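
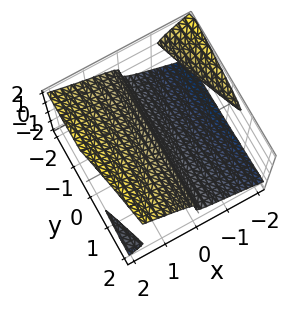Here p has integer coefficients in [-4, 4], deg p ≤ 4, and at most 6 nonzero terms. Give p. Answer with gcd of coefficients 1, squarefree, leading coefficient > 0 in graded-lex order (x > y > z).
2*x^2*z + x*y*z - 3*z^3 + z^2 + 3*x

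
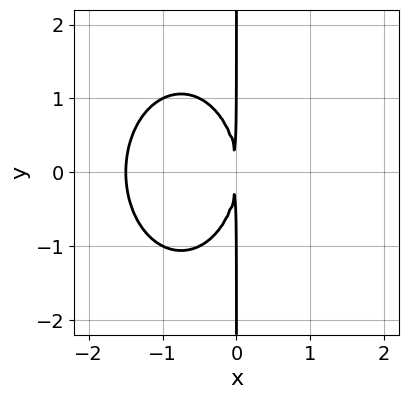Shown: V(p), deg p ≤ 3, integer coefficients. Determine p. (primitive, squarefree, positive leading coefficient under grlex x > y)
2*x^3 + x*y^2 + 3*x^2

Degree: the shape is more complex than any degree-2 curve, so deg p = 3.
Symmetries: mirror symmetry y ↦ −y ⇒ only even powers of y.
From the visible intercepts: the visible y-axis segment lies entirely on the curve.
Putting this together gives p.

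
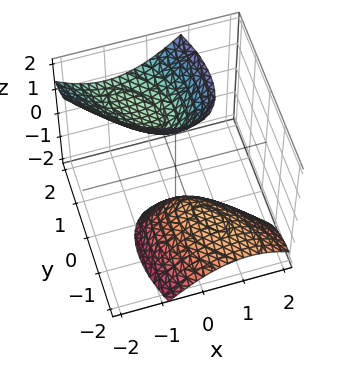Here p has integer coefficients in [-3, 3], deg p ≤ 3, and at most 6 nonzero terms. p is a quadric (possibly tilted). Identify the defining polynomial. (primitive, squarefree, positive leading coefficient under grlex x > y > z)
3*x^2 + 3*x*y + 2*y^2 - 3*y*z - z^2 + 2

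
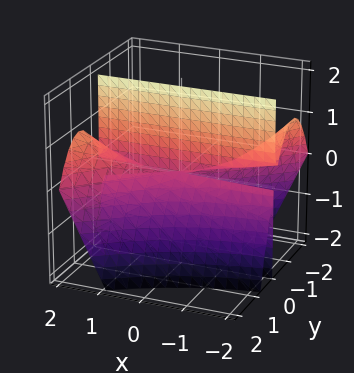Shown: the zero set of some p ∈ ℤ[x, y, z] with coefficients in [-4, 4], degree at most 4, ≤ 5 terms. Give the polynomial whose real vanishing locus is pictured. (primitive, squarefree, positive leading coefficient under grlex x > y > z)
The degree is 3 — the shape is more complex than any degree-2 surface.
Reading off the gridlines: one y-axis crossing is at y = 0; every point of the x-axis in the box is on the surface; every point of the z-axis in the box is on the surface.
The integer polynomial consistent with all of this is the stated p.

x*y^2 - y^3 - y*z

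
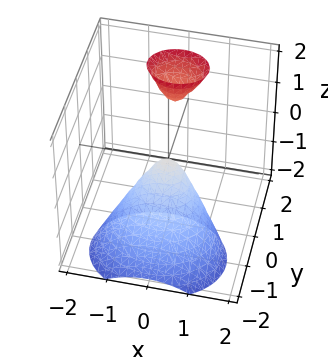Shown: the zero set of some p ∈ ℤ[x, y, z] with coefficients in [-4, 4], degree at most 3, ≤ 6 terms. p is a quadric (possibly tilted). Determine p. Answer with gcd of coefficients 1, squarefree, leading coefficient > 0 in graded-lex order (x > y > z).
2*x^2 + 3*y^2 - 3*y*z + z

(a) There are 2 components. They look like related sheets of one shape, so recover p as a whole.
(b) Degree: no degree-1 surface has this shape, so deg p = 2.
(c) Checking where it meets the axes: one y-axis crossing is at y = 0; one z-axis crossing is at z = 0; it crosses the x-axis at the gridline x = 0.
(d) Fitting integer coefficients to these (and the overall shape) gives p.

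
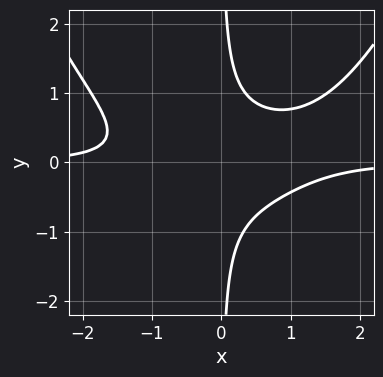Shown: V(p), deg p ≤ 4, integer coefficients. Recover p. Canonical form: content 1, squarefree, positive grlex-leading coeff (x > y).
x^3*y - 3*x*y^2 + 1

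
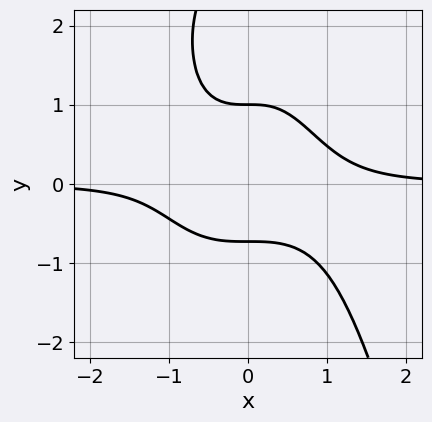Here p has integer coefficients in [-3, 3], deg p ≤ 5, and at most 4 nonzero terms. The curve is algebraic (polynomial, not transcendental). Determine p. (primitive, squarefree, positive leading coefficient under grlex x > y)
3*x^3*y - y^3 + 3*y^2 - 2

First, the degree is 4 — a generic line meets the curve in up to 4 points.
Then, observable constraints: it misses every integer gridline on the x-axis; it meets the y-axis at y = 1 (among the integer gridlines).
Finally, matching integer coefficients to the picture gives p.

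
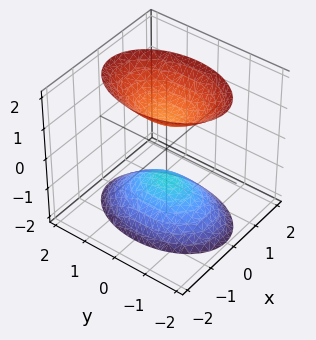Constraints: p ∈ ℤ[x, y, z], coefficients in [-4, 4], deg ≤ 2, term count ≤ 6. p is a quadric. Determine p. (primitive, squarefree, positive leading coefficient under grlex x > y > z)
1. I count 2 distinct pieces. They look like related sheets of one shape, so recover p as a whole.
2. deg p = 2. Two sheets facing apart; a quadric.
3. Symmetries: it's symmetric under y → −y, forcing even powers of y; it's symmetric under x → −x, forcing even powers of x; it's symmetric under z → −z, forcing even powers of z.
4. Against the integer gridlines: it misses every integer gridline on the x-axis; it misses every integer gridline on the y-axis; the z-axis gridline crossings are at z ∈ {-1, 1}.
5. Solving for integer coefficients yields p as stated.

2*x^2 + y^2 - z^2 + 1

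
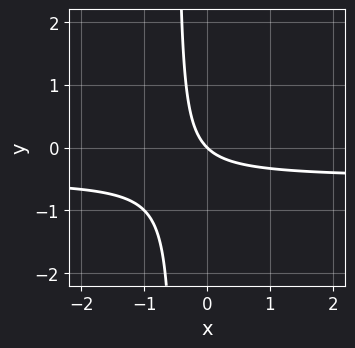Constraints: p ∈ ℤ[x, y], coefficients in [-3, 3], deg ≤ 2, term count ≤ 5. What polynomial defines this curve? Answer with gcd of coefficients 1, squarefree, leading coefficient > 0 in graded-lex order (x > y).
The degree is 2 — a generic line meets the curve in up to 2 points.
Observable constraints: it meets the y-axis at y = 0 (among the integer gridlines); it meets the x-axis at x = 0 (among the integer gridlines).
The integer polynomial consistent with all of this is the stated p.

2*x*y + x + y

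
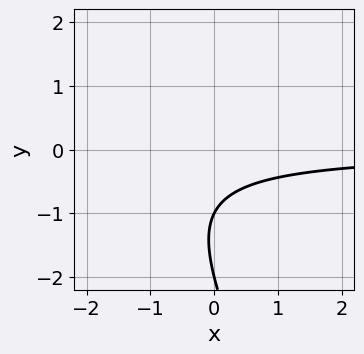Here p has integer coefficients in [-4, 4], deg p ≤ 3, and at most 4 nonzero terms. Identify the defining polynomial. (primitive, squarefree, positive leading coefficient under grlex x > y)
2*x*y + y^2 + 3*y + 2

deg p = 2. No degree-1 curve has this shape.
Observable constraints: the y-axis gridline crossings are at y ∈ {-2, -1}; it misses every integer gridline on the x-axis.
Together with the visible shape, these determine p as stated.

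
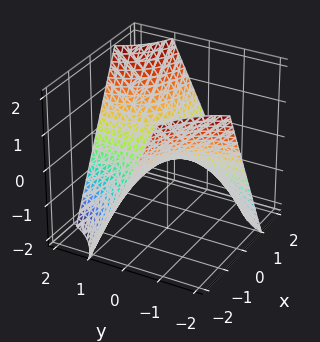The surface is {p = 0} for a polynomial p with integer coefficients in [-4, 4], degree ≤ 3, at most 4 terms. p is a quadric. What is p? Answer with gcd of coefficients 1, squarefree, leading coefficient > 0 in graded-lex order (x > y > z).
x*y - z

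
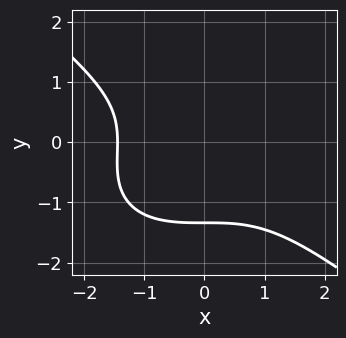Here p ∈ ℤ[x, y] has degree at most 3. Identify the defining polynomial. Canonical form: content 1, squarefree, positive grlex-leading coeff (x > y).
(a) The degree is 3 — a generic line meets the curve in up to 3 points.
(b) The integer polynomial consistent with all of this is the stated p.

x^3 + 2*y^3 + y^2 + 3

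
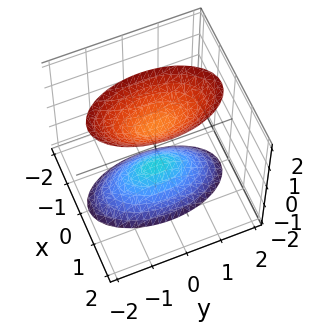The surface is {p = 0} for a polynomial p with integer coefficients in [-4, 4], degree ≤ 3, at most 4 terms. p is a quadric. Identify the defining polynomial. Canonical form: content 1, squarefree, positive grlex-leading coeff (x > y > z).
3*x^2 + y^2 - z^2 + 1

First, there are 2 components. Treating them together as one polynomial.
Next, degree: two separate bowl-shaped sheets opening away from each other; a quadric, so deg p = 2.
Then, symmetries: mirror symmetry z ↦ −z ⇒ only even powers of z; the y ↦ −y reflection is a symmetry, so y appears only in even powers; it's symmetric under x → −x, forcing even powers of x.
Next, observable constraints: it misses every integer gridline on the y-axis; the z-axis gridline crossings are at z ∈ {-1, 1}; it misses every integer gridline on the x-axis.
Finally, putting this together gives p.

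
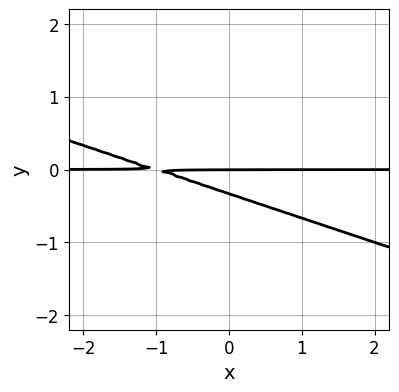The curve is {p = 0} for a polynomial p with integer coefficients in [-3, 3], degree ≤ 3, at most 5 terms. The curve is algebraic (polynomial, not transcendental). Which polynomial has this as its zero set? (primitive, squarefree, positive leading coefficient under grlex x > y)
x*y + 3*y^2 + y

(a) Degree: the shape is more complex than any degree-1 curve, so deg p = 2.
(b) Checking where it meets the axes: the visible x-axis segment lies entirely on the curve; it crosses the y-axis at the gridline y = 0.
(c) The integer polynomial consistent with all of this is the stated p.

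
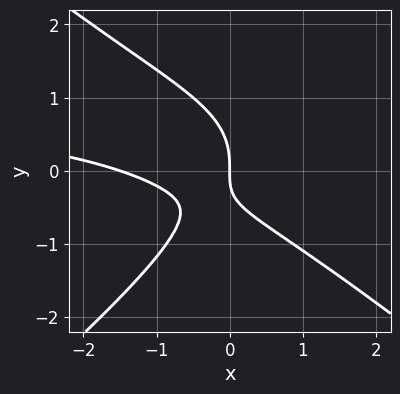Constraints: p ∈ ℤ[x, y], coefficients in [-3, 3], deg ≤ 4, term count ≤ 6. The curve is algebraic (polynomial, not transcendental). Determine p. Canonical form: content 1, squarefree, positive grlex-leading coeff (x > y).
2*x^2*y - 3*y^3 - 2*x^2 - 3*x*y - 3*x

First, degree: no degree-2 curve has this shape, so deg p = 3.
Then, from the axis intercepts and sections: it crosses the x-axis at the gridline x = 0; one y-axis crossing is at y = 0.
Finally, the integer polynomial consistent with all of this is the stated p.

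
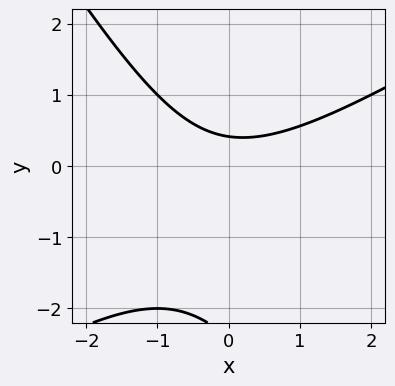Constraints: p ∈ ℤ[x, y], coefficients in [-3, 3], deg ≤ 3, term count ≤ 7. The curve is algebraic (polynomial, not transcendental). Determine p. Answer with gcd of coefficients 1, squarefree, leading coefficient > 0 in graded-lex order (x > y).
1. Degree: a generic line meets the curve in up to 2 points, so deg p = 2.
2. From the axis intercepts and sections: it misses every integer gridline on the x-axis.
3. Putting this together gives p.

x^2 - x*y - y^2 - 2*y + 1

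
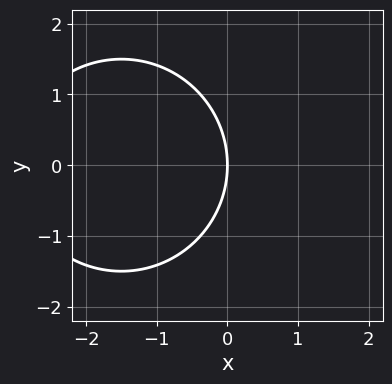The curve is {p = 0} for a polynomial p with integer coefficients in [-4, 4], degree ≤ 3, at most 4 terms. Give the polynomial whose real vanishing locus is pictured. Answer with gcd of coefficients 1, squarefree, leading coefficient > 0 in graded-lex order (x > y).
1. Degree: the shape is more complex than any degree-1 curve, so deg p = 2.
2. Symmetries: mirror symmetry y ↦ −y ⇒ only even powers of y.
3. Observable constraints: it crosses the y-axis at the gridline y = 0; it meets the x-axis at x = 0 (among the integer gridlines).
4. Assembling these constraints gives the stated polynomial.

x^2 + y^2 + 3*x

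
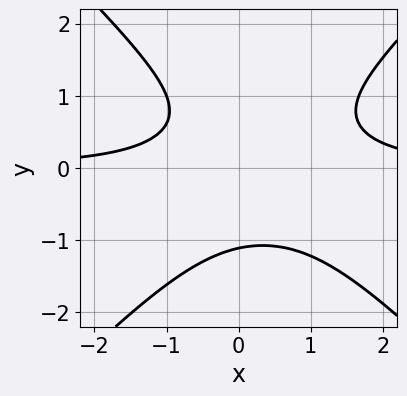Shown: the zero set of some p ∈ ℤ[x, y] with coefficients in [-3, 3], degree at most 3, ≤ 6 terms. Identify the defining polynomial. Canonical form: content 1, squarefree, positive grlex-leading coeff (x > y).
(a) The degree is 3 — a generic line meets the curve in up to 3 points.
(b) From the visible intercepts: no x-intercept at any integer in the box.
(c) Matching integer coefficients to the picture gives p.

3*x^2*y - 3*y^3 - 2*x*y + y - 3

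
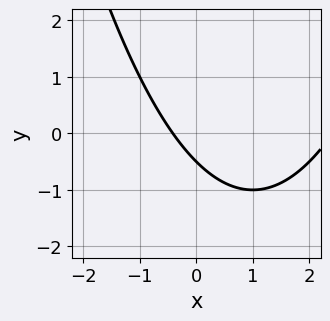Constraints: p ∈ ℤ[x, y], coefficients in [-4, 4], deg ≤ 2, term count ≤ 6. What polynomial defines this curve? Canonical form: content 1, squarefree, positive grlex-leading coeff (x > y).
x^2 - 2*x - 2*y - 1

deg p = 2. The shape is more complex than any degree-1 curve.
Putting this together gives p.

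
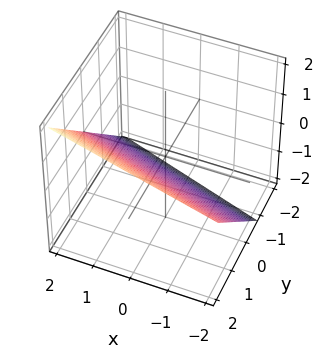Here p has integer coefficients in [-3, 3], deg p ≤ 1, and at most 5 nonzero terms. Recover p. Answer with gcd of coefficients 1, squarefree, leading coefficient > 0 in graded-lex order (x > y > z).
1. deg p = 1. Every cross-section is a straight line — this is a plane.
2. From the visible intercepts: one x-axis crossing is at x = 2.
3. Putting this together gives p.

x + 3*y - 3*z - 2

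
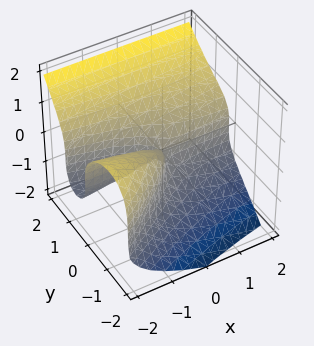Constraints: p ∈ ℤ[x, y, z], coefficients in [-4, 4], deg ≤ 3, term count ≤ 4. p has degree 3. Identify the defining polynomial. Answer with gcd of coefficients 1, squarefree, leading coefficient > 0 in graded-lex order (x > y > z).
x*y^2 - 2*y^3 + 2*z^3 - 2*x*y

(a) deg p = 3.
(b) Observable constraints: it crosses the y-axis at the gridline y = 0; the visible x-axis segment lies entirely on the surface; it crosses the z-axis at the gridline z = 0.
(c) Solving for integer coefficients yields p as stated.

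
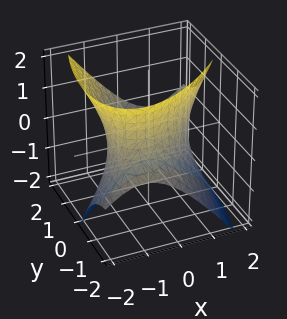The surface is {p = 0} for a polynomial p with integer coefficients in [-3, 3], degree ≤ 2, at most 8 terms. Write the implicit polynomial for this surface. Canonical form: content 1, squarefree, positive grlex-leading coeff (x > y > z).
2*x^2 - 2*x*y + y^2 - 2*y*z - z^2 - 3

1. Degree: the shape is more complex than any degree-1 surface, so deg p = 2.
2. From the visible intercepts: no z-intercept at any integer in the box.
3. Together with the visible shape, these determine p as stated.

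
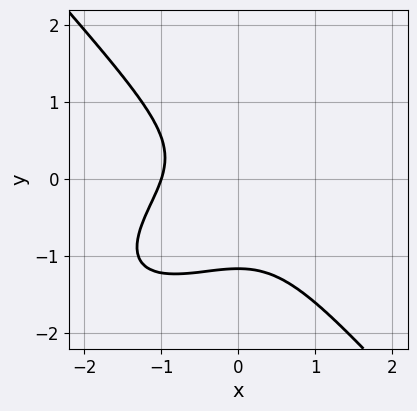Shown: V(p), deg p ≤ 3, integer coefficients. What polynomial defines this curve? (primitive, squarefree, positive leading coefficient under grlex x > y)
Degree: no degree-2 curve has this shape, so deg p = 3.
Checking where it meets the axes: one x-axis crossing is at x = -1.
Putting this together gives p.

2*x^3 - 2*x^2*y + 3*y^3 + 2*y^2 + 2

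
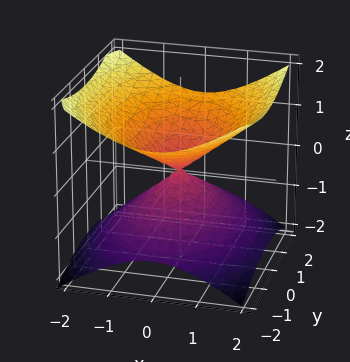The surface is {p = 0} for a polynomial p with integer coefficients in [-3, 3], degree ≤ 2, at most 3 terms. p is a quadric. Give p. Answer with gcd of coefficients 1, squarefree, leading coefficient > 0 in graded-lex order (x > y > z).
2*x^2 + y^2 - 3*z^2

deg p = 2.
Symmetries: the z ↦ −z reflection is a symmetry, so z appears only in even powers; mirror symmetry y ↦ −y ⇒ only even powers of y; it's symmetric under x → −x, forcing even powers of x.
Observable constraints: it crosses the y-axis at the gridline y = 0; it meets the x-axis at x = 0 (among the integer gridlines).
Assembling these constraints gives the stated polynomial.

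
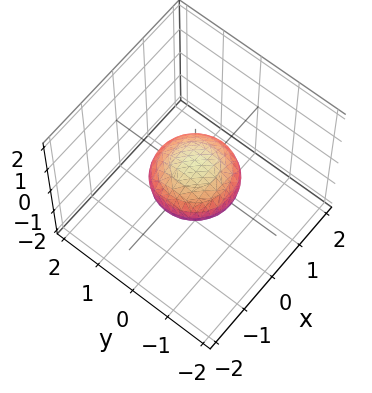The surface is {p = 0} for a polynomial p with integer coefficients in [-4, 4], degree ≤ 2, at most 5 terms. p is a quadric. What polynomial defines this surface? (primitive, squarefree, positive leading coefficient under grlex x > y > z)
1. deg p = 2.
2. By symmetry, the z-axis is an axis of rotation, so x and y enter only as x² + y²; the z ↦ −z reflection is a symmetry, so z appears only in even powers.
3. Observable constraints: a circular section at z = 0 has radius exactly 1; among the integer gridlines, it crosses the x-axis at x ∈ {-1, 1}; the y-axis gridline crossings are at y ∈ {-1, 1}.
4. The integer polynomial consistent with all of this is the stated p.

x^2 + y^2 + 2*z^2 - 1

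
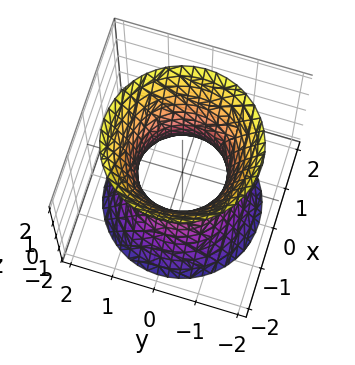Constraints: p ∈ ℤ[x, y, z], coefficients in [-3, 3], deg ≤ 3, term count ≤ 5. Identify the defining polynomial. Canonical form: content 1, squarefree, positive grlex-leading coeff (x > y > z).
(a) Degree: no degree-1 surface has this shape, so deg p = 2.
(b) Symmetries: the z-axis is an axis of rotation, so x and y enter only as x² + y².
(c) Reading off the gridlines: among the integer gridlines, it crosses the x-axis at x ∈ {-1, 1}; a circular section at z = -2 has radius between 1 and 2; among the integer gridlines, it crosses the y-axis at y ∈ {-1, 1}.
(d) These observations pin down the coefficients.

2*x^2 + 2*y^2 - z^2 - 2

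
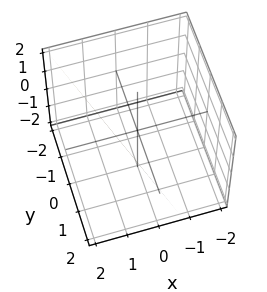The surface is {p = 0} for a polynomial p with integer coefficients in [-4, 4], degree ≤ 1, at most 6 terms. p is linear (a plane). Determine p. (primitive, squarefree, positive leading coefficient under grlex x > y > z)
3*x + y - z - 2

deg p = 1. The surface is flat (a plane).
From the visible intercepts: it crosses the z-axis at the gridline z = -2; it meets the y-axis at y = 2 (among the integer gridlines).
Solving for integer coefficients yields p as stated.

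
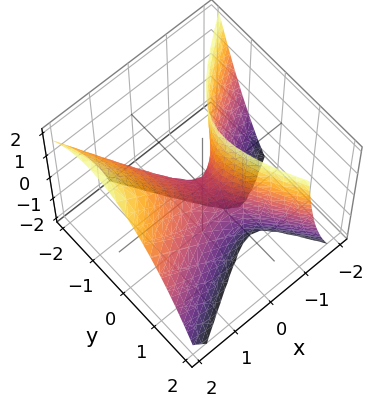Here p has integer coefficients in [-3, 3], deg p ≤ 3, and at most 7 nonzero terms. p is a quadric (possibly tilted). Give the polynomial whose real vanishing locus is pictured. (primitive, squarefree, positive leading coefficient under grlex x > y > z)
1. deg p = 2. The shape is more complex than any degree-1 surface.
2. Reading off the gridlines: one z-axis crossing is at z = 0; it meets the x-axis at x = 0 (among the integer gridlines); one y-axis crossing is at y = 0.
3. Assembling these constraints gives the stated polynomial.

2*x^2 - 2*x*y - 2*x*z - 2*y^2 - z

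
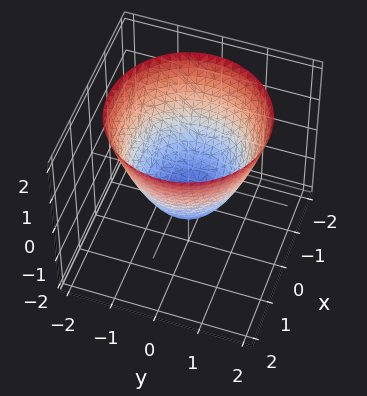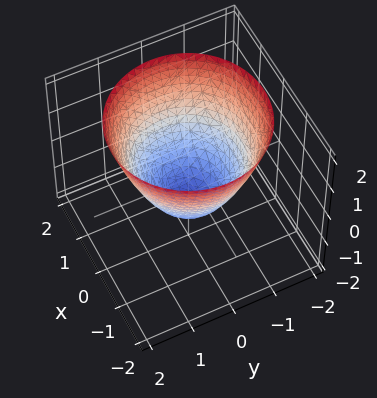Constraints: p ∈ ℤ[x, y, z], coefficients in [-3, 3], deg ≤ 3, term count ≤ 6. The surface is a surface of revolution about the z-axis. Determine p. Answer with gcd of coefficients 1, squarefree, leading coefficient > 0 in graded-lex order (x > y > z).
First, degree: no degree-1 surface has this shape, so deg p = 2.
Next, symmetry: every cross-section ⟂ z is a circle, so x, y appear only via x² + y².
Next, reading off the gridlines: a circular section at z = 1 has radius between 1 and 2; among the integer gridlines, it crosses the y-axis at y ∈ {-1, 1}; it crosses the z-axis at the gridline z = -1.
Finally, matching integer coefficients to the picture gives p.

x^2 + y^2 - z - 1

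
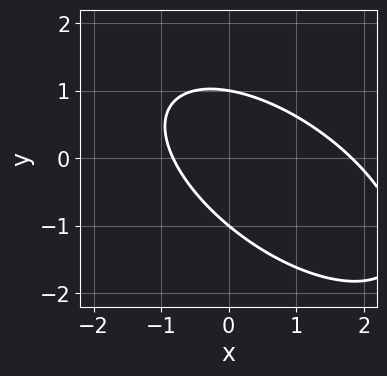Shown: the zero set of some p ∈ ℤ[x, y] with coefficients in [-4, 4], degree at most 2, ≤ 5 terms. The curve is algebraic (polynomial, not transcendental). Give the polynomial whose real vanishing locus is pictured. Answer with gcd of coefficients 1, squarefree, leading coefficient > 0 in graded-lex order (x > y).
2*x^2 + 3*x*y + 3*y^2 - 2*x - 3

(a) The degree is 2 — no degree-1 curve has this shape.
(b) From the axis intercepts and sections: among the integer gridlines, it crosses the y-axis at y ∈ {-1, 1}.
(c) Matching integer coefficients to the picture gives p.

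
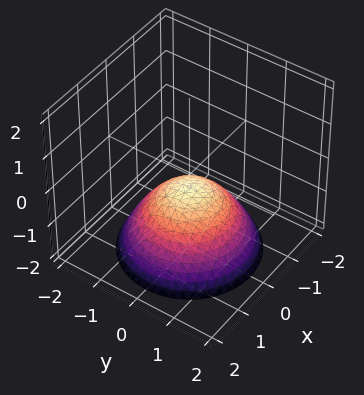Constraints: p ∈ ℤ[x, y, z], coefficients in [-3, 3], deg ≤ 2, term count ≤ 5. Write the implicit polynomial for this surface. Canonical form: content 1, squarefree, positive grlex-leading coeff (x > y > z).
(a) Degree: no degree-1 surface has this shape, so deg p = 2.
(b) Symmetries: rotational symmetry about the z-axis ⇒ p depends on x, y only through x² + y².
(c) Against the integer gridlines: a circular section at z = -1 has radius exactly 1; the surface avoids every integer x-axis point in the box.
(d) Matching integer coefficients to the picture gives p.

2*x^2 + 2*y^2 + 3*z + 1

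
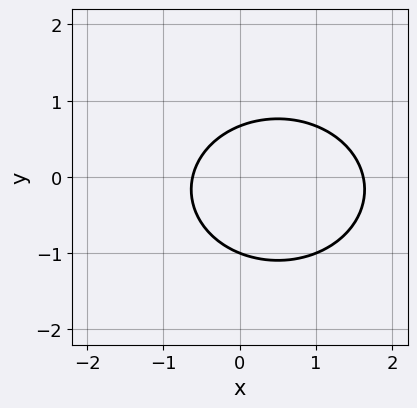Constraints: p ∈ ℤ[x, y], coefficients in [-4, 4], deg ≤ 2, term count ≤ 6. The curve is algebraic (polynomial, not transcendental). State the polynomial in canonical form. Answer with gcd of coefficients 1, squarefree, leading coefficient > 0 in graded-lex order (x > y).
The degree is 2 — the shape is more complex than any degree-1 curve.
From the axis intercepts and sections: it meets the y-axis at y = -1 (among the integer gridlines).
These observations pin down the coefficients.

2*x^2 + 3*y^2 - 2*x + y - 2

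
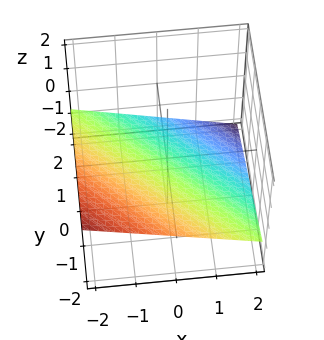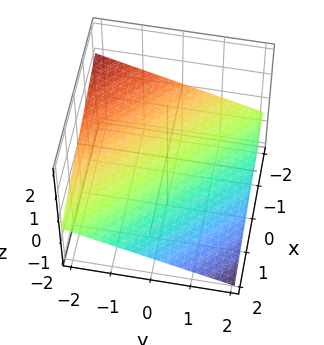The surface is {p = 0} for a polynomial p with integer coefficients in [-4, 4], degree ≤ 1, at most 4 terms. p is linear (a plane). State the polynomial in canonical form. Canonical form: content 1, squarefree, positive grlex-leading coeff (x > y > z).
(a) Degree: every cross-section is a straight line — this is a plane, so deg p = 1.
(b) Observable constraints: one y-axis crossing is at y = -2; one x-axis crossing is at x = -2.
(c) The integer polynomial consistent with all of this is the stated p.

x + y + 3*z + 2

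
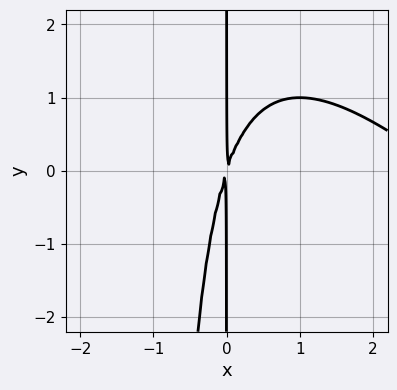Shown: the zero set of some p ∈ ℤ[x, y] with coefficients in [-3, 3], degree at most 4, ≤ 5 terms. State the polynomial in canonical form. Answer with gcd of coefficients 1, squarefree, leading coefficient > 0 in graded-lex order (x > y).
1. The degree is 3 — a generic line meets the curve in up to 3 points.
2. Reading off the gridlines: every point of the y-axis in the box is on the curve.
3. These observations pin down the coefficients.

x^3 + x^2*y - 3*x^2 + x*y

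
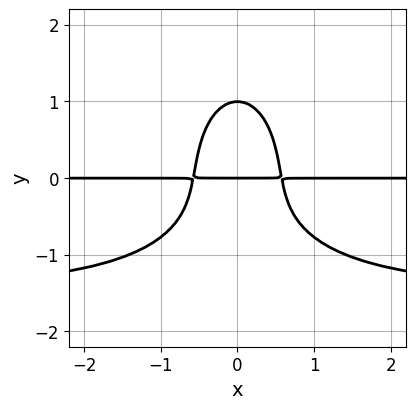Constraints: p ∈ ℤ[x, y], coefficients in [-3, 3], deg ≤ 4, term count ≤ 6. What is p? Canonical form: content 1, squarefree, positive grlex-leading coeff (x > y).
2*x^2*y^2 + y^4 + 3*x^2*y - y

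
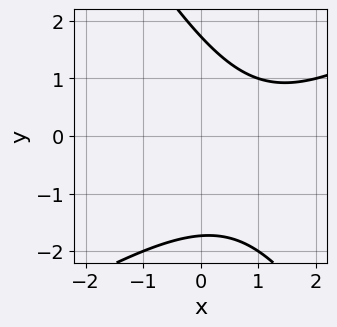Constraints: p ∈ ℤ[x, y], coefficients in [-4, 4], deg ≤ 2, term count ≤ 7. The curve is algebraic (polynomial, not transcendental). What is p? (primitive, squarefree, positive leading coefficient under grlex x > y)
x^2 - x*y - y^2 - 2*x + 3

1. deg p = 2. The shape is more complex than any degree-1 curve.
2. From the axis intercepts and sections: no x-intercept at any integer in the box.
3. These observations pin down the coefficients.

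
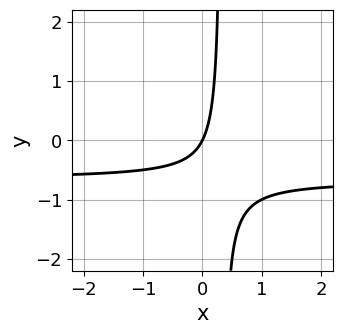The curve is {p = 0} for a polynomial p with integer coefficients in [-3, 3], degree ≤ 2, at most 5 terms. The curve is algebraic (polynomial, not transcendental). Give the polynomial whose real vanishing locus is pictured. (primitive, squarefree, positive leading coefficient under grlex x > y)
3*x*y + 2*x - y

(a) Degree: the shape is more complex than any degree-1 curve, so deg p = 2.
(b) From the axis intercepts and sections: one x-axis crossing is at x = 0; one y-axis crossing is at y = 0.
(c) Solving for integer coefficients yields p as stated.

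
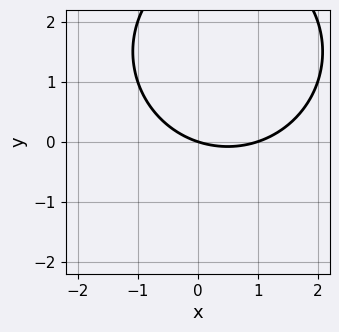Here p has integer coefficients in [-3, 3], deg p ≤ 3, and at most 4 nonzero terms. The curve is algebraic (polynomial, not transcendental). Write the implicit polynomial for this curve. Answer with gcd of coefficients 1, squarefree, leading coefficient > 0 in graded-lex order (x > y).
x^2 + y^2 - x - 3*y

Degree: the shape is more complex than any degree-1 curve, so deg p = 2.
Observable constraints: the x-axis gridline crossings are at x ∈ {0, 1}; one y-axis crossing is at y = 0.
Matching integer coefficients to the picture gives p.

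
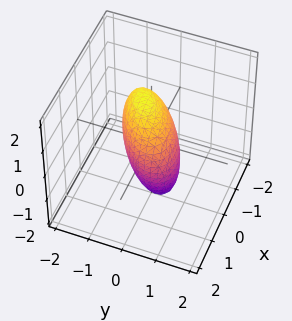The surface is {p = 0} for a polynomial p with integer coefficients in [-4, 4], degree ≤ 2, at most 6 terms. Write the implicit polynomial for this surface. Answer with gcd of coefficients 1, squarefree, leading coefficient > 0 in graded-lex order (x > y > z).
2*x^2 - 2*x*y + 3*y^2 + y*z + z^2 - 2

1. deg p = 2. The shape is more complex than any degree-1 surface.
2. Observable constraints: the x-axis gridline crossings are at x ∈ {-1, 1}.
3. Putting this together gives p.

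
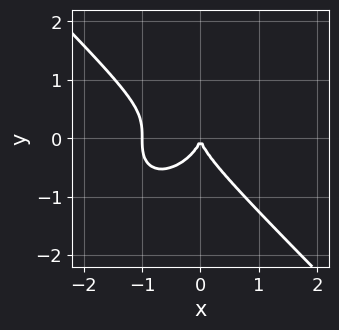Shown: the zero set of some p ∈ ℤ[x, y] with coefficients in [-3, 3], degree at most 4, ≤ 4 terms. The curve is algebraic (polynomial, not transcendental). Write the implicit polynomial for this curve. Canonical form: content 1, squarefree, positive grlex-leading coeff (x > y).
x^3 + y^3 + x^2

The degree is 3 — a generic line meets the curve in up to 3 points.
Checking where it meets the axes: the x-axis gridline crossings are at x ∈ {-1, 0}; one y-axis crossing is at y = 0.
These observations pin down the coefficients.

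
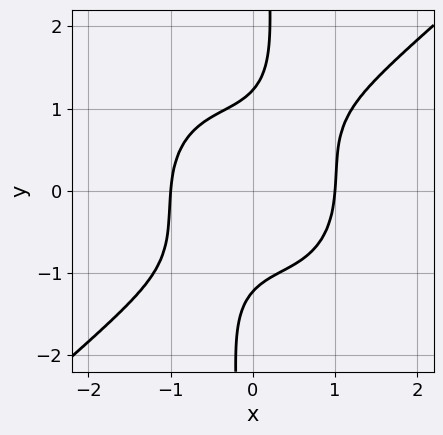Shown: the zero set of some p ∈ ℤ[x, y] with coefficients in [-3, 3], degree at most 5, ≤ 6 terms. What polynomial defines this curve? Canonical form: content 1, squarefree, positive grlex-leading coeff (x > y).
First, the degree is 4 — no degree-3 curve has this shape.
Then, from the visible intercepts: among the integer gridlines, it crosses the x-axis at x ∈ {-1, 1}.
Finally, putting this together gives p.

3*x^4 - x^3*y - 3*x*y^3 + 2*y^2 - 3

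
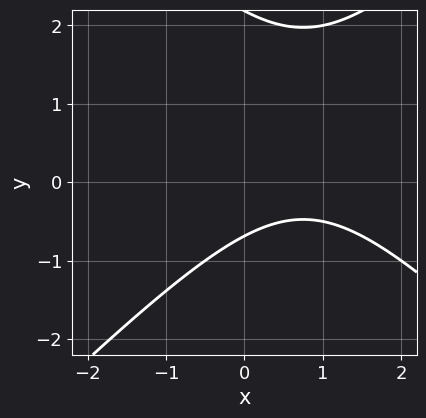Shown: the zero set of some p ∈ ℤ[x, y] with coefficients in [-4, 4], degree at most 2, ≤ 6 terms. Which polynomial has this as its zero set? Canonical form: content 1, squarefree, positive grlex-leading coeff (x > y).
2*x^2 - 2*y^2 - 3*x + 3*y + 3

Degree: no degree-1 curve has this shape, so deg p = 2.
From the axis intercepts and sections: no x-intercept at any integer in the box.
Matching integer coefficients to the picture gives p.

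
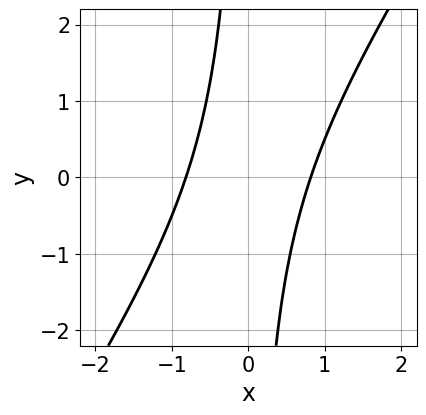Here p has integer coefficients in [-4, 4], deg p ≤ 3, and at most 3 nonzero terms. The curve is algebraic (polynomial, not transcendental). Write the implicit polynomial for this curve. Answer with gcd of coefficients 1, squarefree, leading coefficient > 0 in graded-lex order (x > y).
3*x^2 - 2*x*y - 2

1. Degree: a generic line meets the curve in up to 2 points, so deg p = 2.
2. Reading off the gridlines: the curve avoids every integer y-axis point in the box.
3. Assembling these constraints gives the stated polynomial.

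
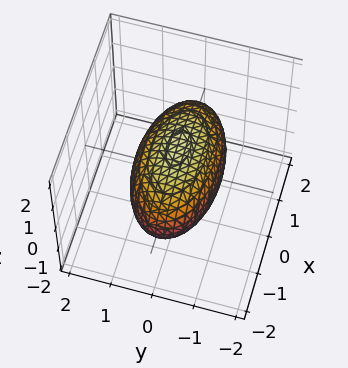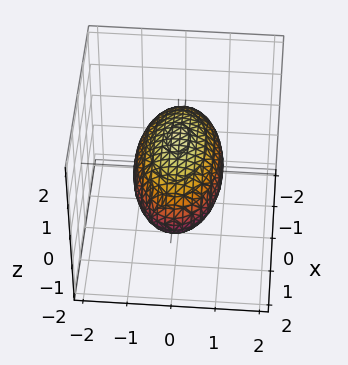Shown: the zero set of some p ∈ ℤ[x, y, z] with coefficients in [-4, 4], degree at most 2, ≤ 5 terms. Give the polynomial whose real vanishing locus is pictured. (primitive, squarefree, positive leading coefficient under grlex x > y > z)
x^2 + 3*y^2 + 3*z^2 - 3

First, deg p = 2. A closed, bounded, convex surface; a quadric.
Next, symmetries: the z ↦ −z reflection is a symmetry, so z appears only in even powers; mirror symmetry y ↦ −y ⇒ only even powers of y; mirror symmetry x ↦ −x ⇒ only even powers of x.
Then, observable constraints: the y-axis gridline crossings are at y ∈ {-1, 1}; among the integer gridlines, it crosses the z-axis at z ∈ {-1, 1}.
Finally, solving for integer coefficients yields p as stated.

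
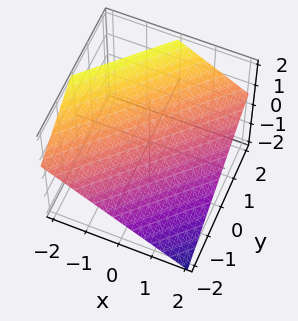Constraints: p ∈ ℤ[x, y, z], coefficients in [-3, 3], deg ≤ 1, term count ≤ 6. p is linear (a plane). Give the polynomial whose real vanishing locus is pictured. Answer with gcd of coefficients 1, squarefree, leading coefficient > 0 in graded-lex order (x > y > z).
2*x - 2*y + 3*z - 2

First, the degree is 1 — the surface is flat (a plane).
Then, observable constraints: it crosses the x-axis at the gridline x = 1; it crosses the y-axis at the gridline y = -1.
Finally, solving for integer coefficients yields p as stated.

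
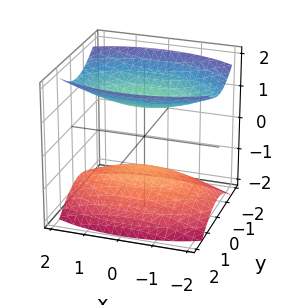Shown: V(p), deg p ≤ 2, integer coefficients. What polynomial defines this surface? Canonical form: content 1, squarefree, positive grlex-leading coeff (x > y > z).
x^2 + 3*y^2 - 3*z^2 + 3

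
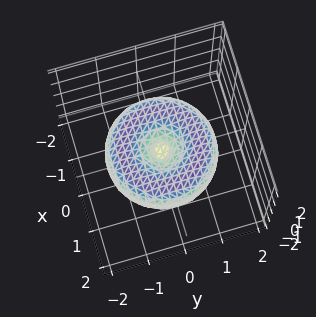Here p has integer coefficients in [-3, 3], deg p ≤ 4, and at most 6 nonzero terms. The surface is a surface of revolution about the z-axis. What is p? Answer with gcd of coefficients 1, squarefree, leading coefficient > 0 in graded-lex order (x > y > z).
First, deg p = 4. No degree-3 surface has this shape.
Next, by symmetry, every cross-section ⟂ z is a circle, so x, y appear only via x² + y².
Then, checking where it meets the axes: it meets the z-axis at z = 0 (among the integer gridlines); it crosses the x-axis at the gridline x = 0.
Finally, the integer polynomial consistent with all of this is the stated p.

x^4 + 2*x^2*y^2 + y^4 - 2*x^2 - 2*y^2 + 3*z^2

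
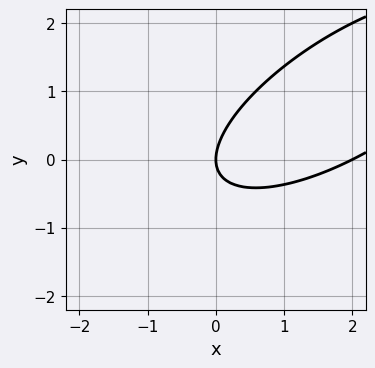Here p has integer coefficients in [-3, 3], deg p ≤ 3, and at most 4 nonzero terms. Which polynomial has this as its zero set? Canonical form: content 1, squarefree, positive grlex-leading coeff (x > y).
The degree is 2 — no degree-1 curve has this shape.
Against the integer gridlines: one y-axis crossing is at y = 0; among the integer gridlines, it crosses the x-axis at x ∈ {0, 2}.
Putting this together gives p.

x^2 - 2*x*y + 2*y^2 - 2*x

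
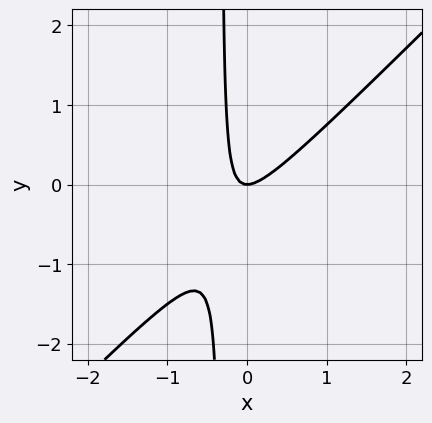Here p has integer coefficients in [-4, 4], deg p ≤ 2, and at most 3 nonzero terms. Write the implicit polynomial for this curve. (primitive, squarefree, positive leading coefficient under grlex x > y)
3*x^2 - 3*x*y - y

(a) The degree is 2 — the shape is more complex than any degree-1 curve.
(b) Observable constraints: one y-axis crossing is at y = 0; it meets the x-axis at x = 0 (among the integer gridlines).
(c) Solving for integer coefficients yields p as stated.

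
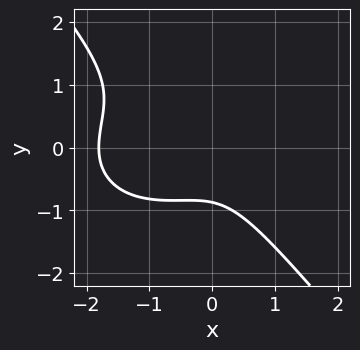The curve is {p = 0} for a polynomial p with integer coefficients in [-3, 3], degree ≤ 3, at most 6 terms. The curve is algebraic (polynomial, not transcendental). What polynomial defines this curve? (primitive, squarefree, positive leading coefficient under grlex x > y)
2*x^3 + 2*x*y^2 + 3*y^3 + 3*x^2 + 2

First, the degree is 3 — no degree-2 curve has this shape.
Finally, the integer polynomial consistent with all of this is the stated p.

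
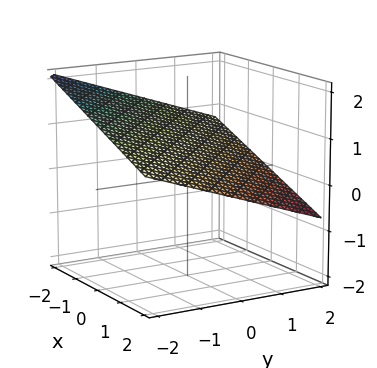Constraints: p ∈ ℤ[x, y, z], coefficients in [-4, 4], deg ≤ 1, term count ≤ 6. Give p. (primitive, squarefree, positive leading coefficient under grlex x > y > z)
The degree is 1 — the surface is flat (a plane).
From the visible intercepts: one x-axis crossing is at x = 2; it crosses the y-axis at the gridline y = 2.
Putting this together gives p.

x + y + 3*z - 2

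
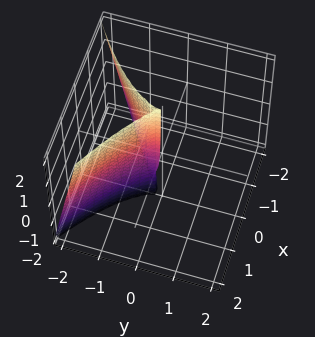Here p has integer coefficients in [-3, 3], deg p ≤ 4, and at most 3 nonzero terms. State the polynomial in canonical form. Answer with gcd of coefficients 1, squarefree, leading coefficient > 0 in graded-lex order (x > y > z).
(a) The degree is 3 — no degree-2 surface has this shape.
(b) From the visible intercepts: it meets the y-axis at y = 0 (among the integer gridlines); every point of the z-axis in the box is on the surface; one x-axis crossing is at x = 0.
(c) Assembling these constraints gives the stated polynomial.

x*y*z + 2*y^3 + 3*x^2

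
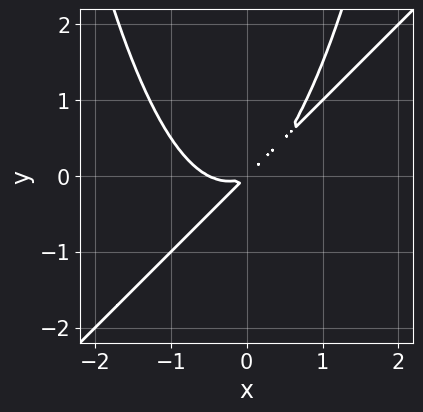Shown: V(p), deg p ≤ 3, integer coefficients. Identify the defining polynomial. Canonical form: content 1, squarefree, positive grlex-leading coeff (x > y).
First, degree: a generic line meets the curve in up to 3 points, so deg p = 3.
Finally, matching integer coefficients to the picture gives p.

2*x^3 - 2*x^2*y + x^2 - 3*x*y + 2*y^2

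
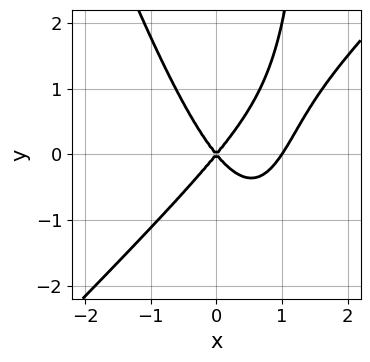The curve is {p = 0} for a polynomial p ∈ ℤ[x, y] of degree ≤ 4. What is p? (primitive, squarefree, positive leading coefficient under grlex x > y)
3*x^3 - 2*x^2*y - x*y^2 - 3*x^2 + 2*y^2

First, deg p = 3.
Then, observable constraints: it crosses the y-axis at the gridline y = 0; among the integer gridlines, it crosses the x-axis at x ∈ {0, 1}.
Finally, together with the visible shape, these determine p as stated.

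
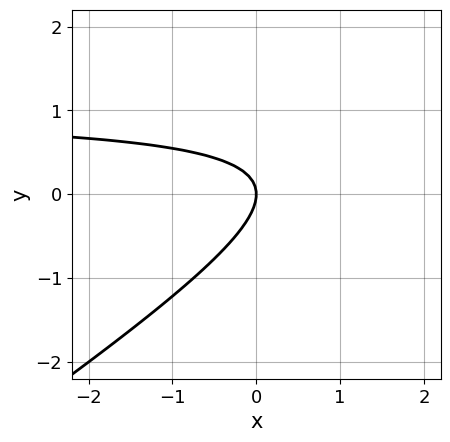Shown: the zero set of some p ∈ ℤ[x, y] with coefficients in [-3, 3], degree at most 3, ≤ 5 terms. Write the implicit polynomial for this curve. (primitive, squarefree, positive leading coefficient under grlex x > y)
2*x*y - 3*y^2 - 2*x

1. The degree is 2 — the shape is more complex than any degree-1 curve.
2. Observable constraints: it crosses the x-axis at the gridline x = 0; one y-axis crossing is at y = 0.
3. Together with the visible shape, these determine p as stated.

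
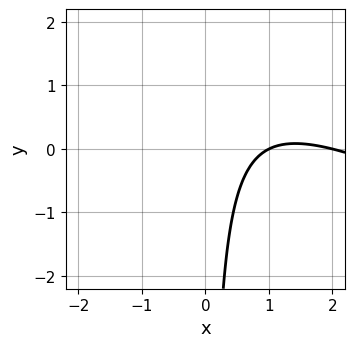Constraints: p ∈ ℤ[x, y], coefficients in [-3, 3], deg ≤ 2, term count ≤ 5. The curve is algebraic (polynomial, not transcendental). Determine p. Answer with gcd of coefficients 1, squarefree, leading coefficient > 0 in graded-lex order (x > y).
First, the degree is 2 — no degree-1 curve has this shape.
Next, against the integer gridlines: the curve avoids every integer y-axis point in the box; among the integer gridlines, it crosses the x-axis at x ∈ {1, 2}.
Finally, the integer polynomial consistent with all of this is the stated p.

x^2 + 2*x*y - 3*x + 2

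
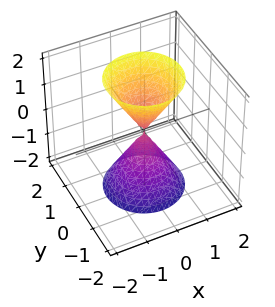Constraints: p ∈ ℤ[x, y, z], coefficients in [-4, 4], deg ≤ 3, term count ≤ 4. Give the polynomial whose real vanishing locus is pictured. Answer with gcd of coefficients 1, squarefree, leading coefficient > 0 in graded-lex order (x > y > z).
3*x^2 + 3*y^2 - z^2

(a) The picture has 2 separate pieces. They look like related sheets of one shape, so recover p as a whole.
(b) The degree is 2 — a double cone through the origin; a quadric.
(c) Symmetries: the z ↦ −z reflection is a symmetry, so z appears only in even powers; every cross-section ⟂ z is a circle, so x, y appear only via x² + y².
(d) Observable constraints: a circular section at z = -2 has radius between 1 and 2; one y-axis crossing is at y = 0.
(e) Putting this together gives p.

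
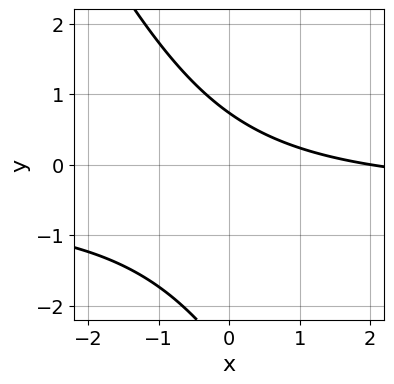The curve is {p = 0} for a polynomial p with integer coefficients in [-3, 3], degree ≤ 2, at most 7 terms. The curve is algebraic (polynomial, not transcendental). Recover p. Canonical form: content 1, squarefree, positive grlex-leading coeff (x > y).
2*x*y + y^2 + x + 2*y - 2

1. deg p = 2. A generic line meets the curve in up to 2 points.
2. Against the integer gridlines: it meets the x-axis at x = 2 (among the integer gridlines).
3. Putting this together gives p.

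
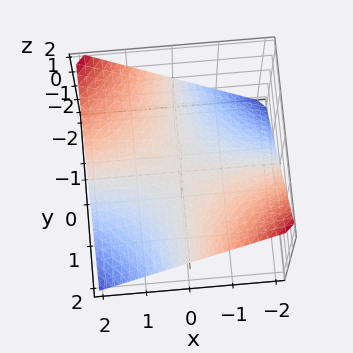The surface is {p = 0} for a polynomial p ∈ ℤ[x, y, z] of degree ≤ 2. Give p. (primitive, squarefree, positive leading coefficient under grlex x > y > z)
1. deg p = 2.
2. Reading off the gridlines: every point of the x-axis in the box is on the surface; the visible y-axis segment lies entirely on the surface; it crosses the z-axis at the gridline z = 0.
3. Matching integer coefficients to the picture gives p.

x*y + 2*z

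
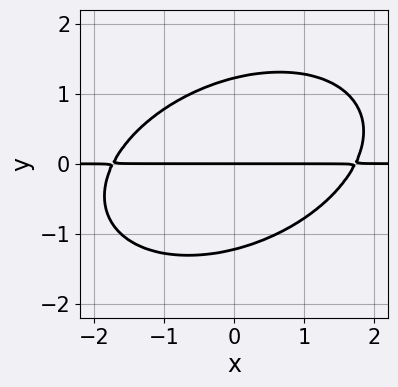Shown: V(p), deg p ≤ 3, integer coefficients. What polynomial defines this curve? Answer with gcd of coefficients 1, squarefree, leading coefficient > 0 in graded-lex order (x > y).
x^2*y - x*y^2 + 2*y^3 - 3*y

First, deg p = 3. A generic line meets the curve in up to 3 points.
Then, observable constraints: the visible x-axis segment lies entirely on the curve; it meets the y-axis at y = 0 (among the integer gridlines).
Finally, fitting integer coefficients to these (and the overall shape) gives p.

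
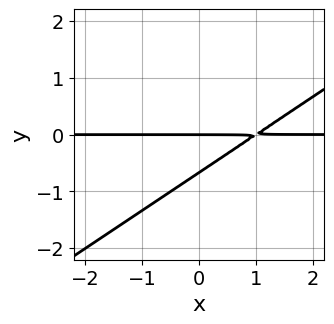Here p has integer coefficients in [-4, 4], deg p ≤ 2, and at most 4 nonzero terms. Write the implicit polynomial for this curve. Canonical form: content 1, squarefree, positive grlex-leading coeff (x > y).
First, deg p = 2. The shape is more complex than any degree-1 curve.
Next, from the visible intercepts: it crosses the y-axis at the gridline y = 0; the visible x-axis segment lies entirely on the curve.
Finally, assembling these constraints gives the stated polynomial.

2*x*y - 3*y^2 - 2*y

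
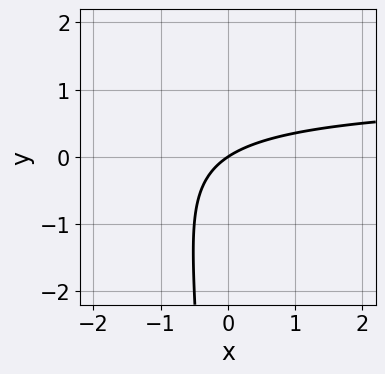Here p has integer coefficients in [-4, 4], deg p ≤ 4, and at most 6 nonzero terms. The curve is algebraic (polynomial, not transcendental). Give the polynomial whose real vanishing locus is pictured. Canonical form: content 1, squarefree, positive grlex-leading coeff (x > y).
(a) Degree: the shape is more complex than any degree-2 curve, so deg p = 3.
(b) From the axis intercepts and sections: it crosses the y-axis at the gridline y = 0; it meets the x-axis at x = 0 (among the integer gridlines).
(c) These observations pin down the coefficients.

x*y^2 - 3*x*y + 2*x - 3*y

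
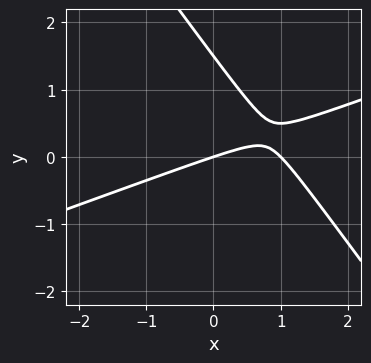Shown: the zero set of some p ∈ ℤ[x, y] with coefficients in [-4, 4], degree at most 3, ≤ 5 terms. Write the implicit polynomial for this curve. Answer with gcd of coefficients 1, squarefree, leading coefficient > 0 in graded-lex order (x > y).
First, deg p = 2.
Next, observable constraints: among the integer gridlines, it crosses the x-axis at x ∈ {0, 1}; one y-axis crossing is at y = 0.
Finally, fitting integer coefficients to these (and the overall shape) gives p.

x^2 - 2*x*y - 2*y^2 - x + 3*y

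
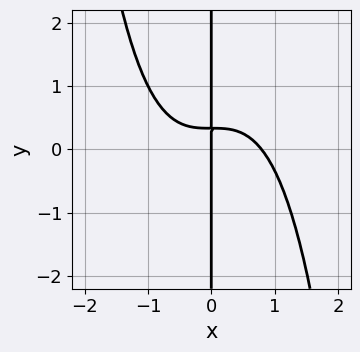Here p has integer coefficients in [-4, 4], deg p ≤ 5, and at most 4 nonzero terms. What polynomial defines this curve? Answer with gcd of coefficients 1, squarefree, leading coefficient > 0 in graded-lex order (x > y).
2*x^4 + 3*x*y - x

The degree is 4 — no degree-3 curve has this shape.
Observable constraints: every point of the y-axis in the box is on the curve; it crosses the x-axis at the gridline x = 0.
Fitting integer coefficients to these (and the overall shape) gives p.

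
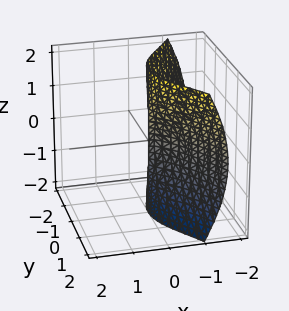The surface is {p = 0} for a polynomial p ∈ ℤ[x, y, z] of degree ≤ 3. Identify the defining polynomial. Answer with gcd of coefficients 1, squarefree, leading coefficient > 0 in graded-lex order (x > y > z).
(a) The degree is 3 — the shape is more complex than any degree-2 surface.
(b) Against the integer gridlines: it meets the y-axis at y = 0 (among the integer gridlines); one x-axis crossing is at x = 0; every point of the z-axis in the box is on the surface.
(c) Putting this together gives p.

3*x^3 + 2*x*z^2 + 3*y^2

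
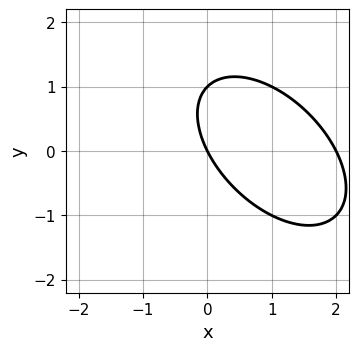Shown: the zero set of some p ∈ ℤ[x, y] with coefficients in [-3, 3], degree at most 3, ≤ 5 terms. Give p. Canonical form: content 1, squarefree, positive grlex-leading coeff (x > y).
x^2 + x*y + y^2 - 2*x - y

(a) The degree is 2 — a generic line meets the curve in up to 2 points.
(b) From the visible intercepts: the x-axis gridline crossings are at x ∈ {0, 2}; the y-axis gridline crossings are at y ∈ {0, 1}.
(c) Fitting integer coefficients to these (and the overall shape) gives p.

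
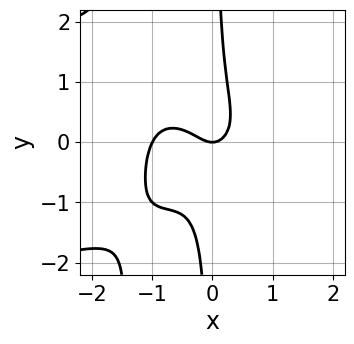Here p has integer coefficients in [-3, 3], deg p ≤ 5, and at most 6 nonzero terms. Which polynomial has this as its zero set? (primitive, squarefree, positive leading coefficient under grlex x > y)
1. The degree is 4 — no degree-3 curve has this shape.
2. From the axis intercepts and sections: among the integer gridlines, it crosses the x-axis at x ∈ {-1, 0}; one y-axis crossing is at y = 0.
3. The integer polynomial consistent with all of this is the stated p.

2*x^2*y^2 + 2*x^3 + 3*x*y^2 + 2*x^2 - y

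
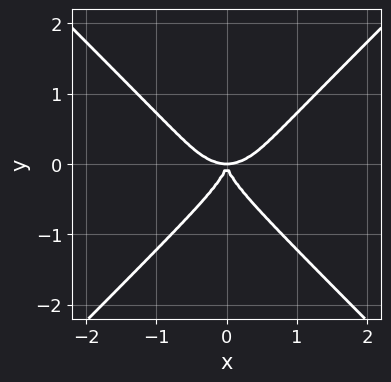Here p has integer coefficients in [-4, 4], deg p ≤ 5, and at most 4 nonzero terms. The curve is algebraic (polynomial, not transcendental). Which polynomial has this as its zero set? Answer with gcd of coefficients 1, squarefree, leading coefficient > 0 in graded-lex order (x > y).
1. deg p = 4.
2. Symmetries: the x ↦ −x reflection is a symmetry, so x appears only in even powers.
3. Reading off the gridlines: it crosses the x-axis at the gridline x = 0; it meets the y-axis at y = 0 (among the integer gridlines).
4. Solving for integer coefficients yields p as stated.

x^4 - y^4 - x^2*y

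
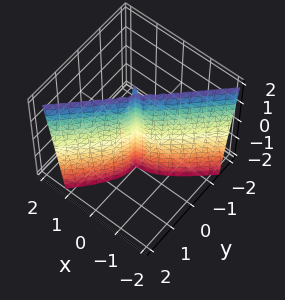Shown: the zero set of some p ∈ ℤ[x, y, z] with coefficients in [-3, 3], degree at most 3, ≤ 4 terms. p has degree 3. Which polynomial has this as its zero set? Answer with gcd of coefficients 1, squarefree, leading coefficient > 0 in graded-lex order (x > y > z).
2*x^3 - x*y*z - 2*y^3 + 3*x*y

I count 2 distinct pieces.
deg p = 3.
Checking where it meets the axes: it meets the y-axis at y = 0 (among the integer gridlines); it meets the x-axis at x = 0 (among the integer gridlines); the visible z-axis segment lies entirely on the surface.
Fitting integer coefficients to these (and the overall shape) gives p.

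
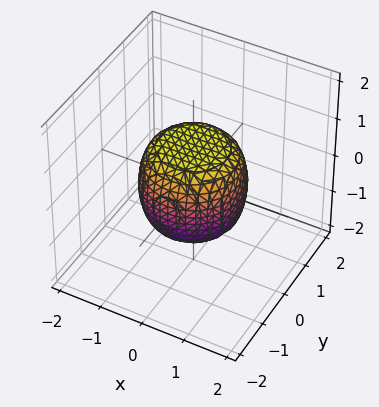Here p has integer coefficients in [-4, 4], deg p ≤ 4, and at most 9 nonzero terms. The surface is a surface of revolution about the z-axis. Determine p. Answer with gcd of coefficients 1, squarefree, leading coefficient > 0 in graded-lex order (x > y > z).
2*x^4 + 4*x^2*y^2 + 2*y^4 - x^2 - y^2 + 2*z^2 - 2

1. The degree is 4 — no degree-3 surface has this shape.
2. Symmetry: the surface is invariant under rotation about z: p = q(x² + y², z).
3. Reading off the gridlines: a circular section at z = 1 has radius between 0 and 1; the z-axis gridline crossings are at z ∈ {-1, 1}.
4. Fitting integer coefficients to these (and the overall shape) gives p.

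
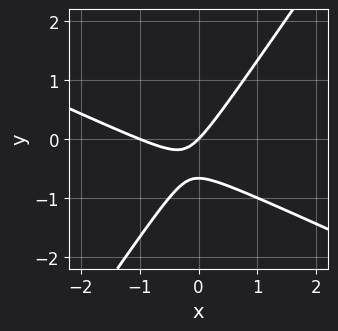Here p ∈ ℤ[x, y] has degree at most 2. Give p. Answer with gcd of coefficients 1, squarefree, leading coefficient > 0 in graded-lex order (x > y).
2*x^2 + 3*x*y - 3*y^2 + 2*x - 2*y

deg p = 2. A generic line meets the curve in up to 2 points.
Observable constraints: the x-axis gridline crossings are at x ∈ {-1, 0}; it crosses the y-axis at the gridline y = 0.
The integer polynomial consistent with all of this is the stated p.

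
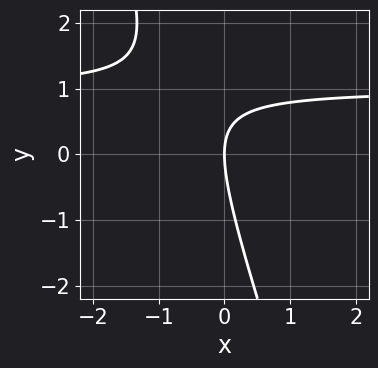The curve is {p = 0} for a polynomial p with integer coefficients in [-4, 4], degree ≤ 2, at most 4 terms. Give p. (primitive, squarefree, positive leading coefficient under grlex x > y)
3*x*y + y^2 - 3*x

deg p = 2.
From the axis intercepts and sections: it crosses the y-axis at the gridline y = 0; it meets the x-axis at x = 0 (among the integer gridlines).
Fitting integer coefficients to these (and the overall shape) gives p.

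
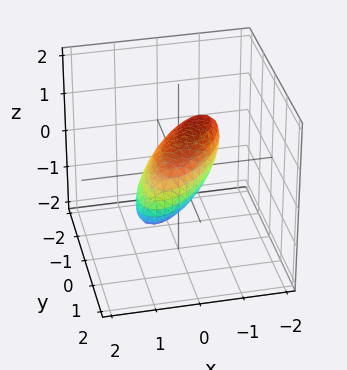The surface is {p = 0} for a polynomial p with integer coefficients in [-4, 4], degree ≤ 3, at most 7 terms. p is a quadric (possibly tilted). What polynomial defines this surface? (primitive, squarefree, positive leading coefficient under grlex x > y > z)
3*x^2 - 3*x*y + 2*x*z + 2*y^2 + 3*z^2 - 2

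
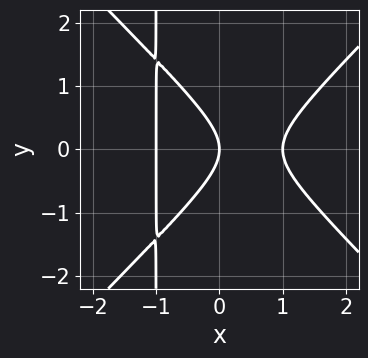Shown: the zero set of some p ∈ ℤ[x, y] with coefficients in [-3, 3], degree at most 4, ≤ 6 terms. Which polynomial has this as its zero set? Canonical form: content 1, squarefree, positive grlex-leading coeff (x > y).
x^3 - x*y^2 - y^2 - x

First, degree: no degree-2 curve has this shape, so deg p = 3.
Next, symmetries: the y ↦ −y reflection is a symmetry, so y appears only in even powers.
Next, observable constraints: it meets the y-axis at y = 0 (among the integer gridlines); among the integer gridlines, it crosses the x-axis at x ∈ {-1, 0, 1}.
Finally, together with the visible shape, these determine p as stated.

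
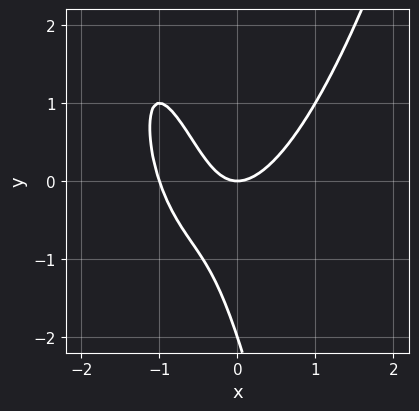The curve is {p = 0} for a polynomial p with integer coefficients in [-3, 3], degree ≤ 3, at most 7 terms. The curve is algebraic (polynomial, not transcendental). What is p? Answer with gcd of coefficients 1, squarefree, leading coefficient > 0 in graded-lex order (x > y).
First, degree: no degree-2 curve has this shape, so deg p = 3.
Next, observable constraints: among the integer gridlines, it crosses the x-axis at x ∈ {-1, 0}; the y-axis gridline crossings are at y ∈ {-2, 0}.
Finally, matching integer coefficients to the picture gives p.

3*x^3 + 3*x^2 - 3*x*y - y^2 - 2*y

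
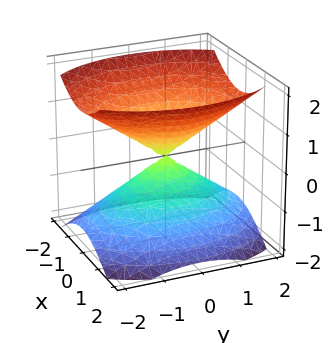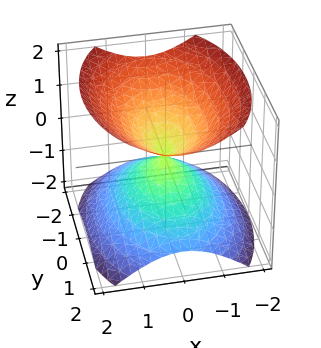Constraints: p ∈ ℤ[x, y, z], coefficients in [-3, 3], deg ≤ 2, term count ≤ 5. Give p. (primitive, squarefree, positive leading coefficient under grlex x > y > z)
2*x^2 + y^2 - 2*z^2

First, the picture has 2 separate pieces. They look like related sheets of one shape, so recover p as a whole.
Then, degree: two nappes meeting at a single point; a quadric, so deg p = 2.
Next, symmetries: it's symmetric under z → −z, forcing even powers of z; mirror symmetry x ↦ −x ⇒ only even powers of x; mirror symmetry y ↦ −y ⇒ only even powers of y.
Then, from the visible intercepts: it crosses the y-axis at the gridline y = 0; it crosses the z-axis at the gridline z = 0.
Finally, assembling these constraints gives the stated polynomial.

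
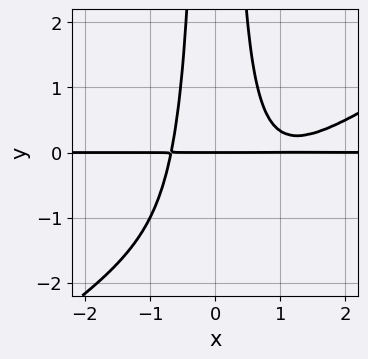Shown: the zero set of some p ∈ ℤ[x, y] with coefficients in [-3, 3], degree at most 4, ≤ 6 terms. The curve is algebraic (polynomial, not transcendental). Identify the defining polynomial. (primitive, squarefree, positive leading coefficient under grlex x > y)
deg p = 4. No degree-3 curve has this shape.
From the visible intercepts: every point of the x-axis in the box is on the curve; it meets the y-axis at y = 0 (among the integer gridlines).
The integer polynomial consistent with all of this is the stated p.

2*x^3*y - 3*x^2*y^2 - 3*x^2*y + 2*y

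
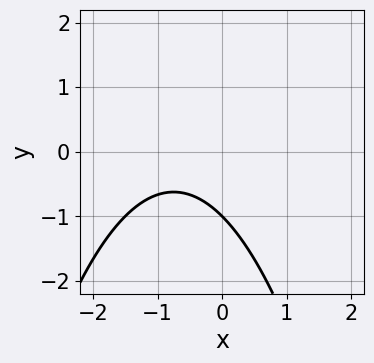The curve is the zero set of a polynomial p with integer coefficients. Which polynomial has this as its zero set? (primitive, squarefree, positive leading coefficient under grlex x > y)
2*x^2 + 3*x + 3*y + 3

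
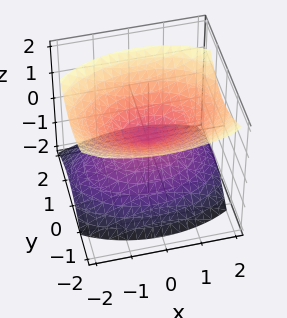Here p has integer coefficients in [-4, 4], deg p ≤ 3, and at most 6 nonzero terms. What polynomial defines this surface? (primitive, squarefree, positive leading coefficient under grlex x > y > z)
x^2 + 2*y^2 + y*z - 2*z^2

First, the picture has 2 separate pieces.
Then, deg p = 2.
Next, observable constraints: one y-axis crossing is at y = 0; one z-axis crossing is at z = 0; it meets the x-axis at x = 0 (among the integer gridlines).
Finally, fitting integer coefficients to these (and the overall shape) gives p.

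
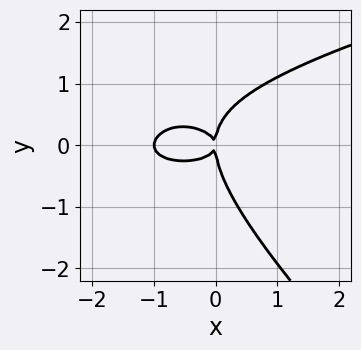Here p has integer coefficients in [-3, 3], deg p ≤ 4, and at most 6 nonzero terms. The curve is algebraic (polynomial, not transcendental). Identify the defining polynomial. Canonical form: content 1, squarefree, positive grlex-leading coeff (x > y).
(a) The degree is 4 — no degree-3 curve has this shape.
(b) From the axis intercepts and sections: among the integer gridlines, it crosses the x-axis at x ∈ {-1, 0}; it crosses the y-axis at the gridline y = 0.
(c) Putting this together gives p.

2*x*y^3 + 2*y^4 - x^3 - 3*x*y^2 - x^2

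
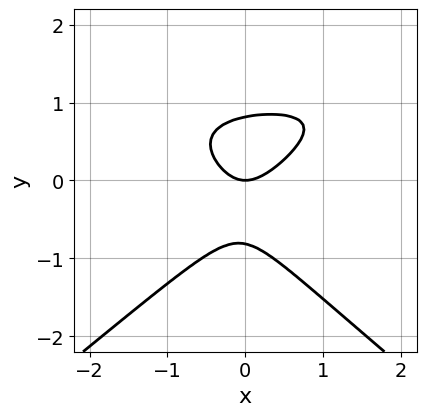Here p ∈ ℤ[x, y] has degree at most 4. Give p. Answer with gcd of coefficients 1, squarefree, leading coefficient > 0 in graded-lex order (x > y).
1. The degree is 3 — no degree-2 curve has this shape.
2. Reading off the gridlines: one x-axis crossing is at x = 0; one y-axis crossing is at y = 0.
3. Fitting integer coefficients to these (and the overall shape) gives p.

2*x^2*y - 3*y^3 - 3*x^2 + x*y + 2*y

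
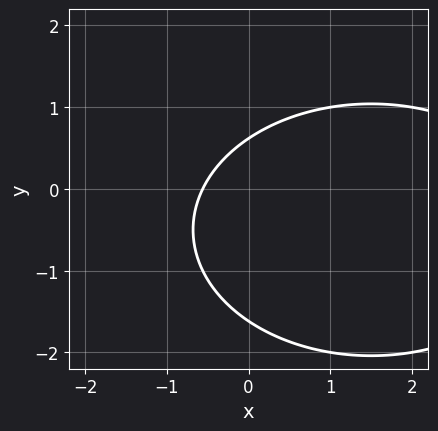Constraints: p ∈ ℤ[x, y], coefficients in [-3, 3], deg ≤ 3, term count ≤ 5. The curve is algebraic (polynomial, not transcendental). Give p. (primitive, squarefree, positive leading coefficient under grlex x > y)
x^2 + 2*y^2 - 3*x + 2*y - 2

First, degree: no degree-1 curve has this shape, so deg p = 2.
Finally, putting this together gives p.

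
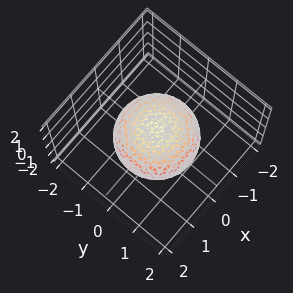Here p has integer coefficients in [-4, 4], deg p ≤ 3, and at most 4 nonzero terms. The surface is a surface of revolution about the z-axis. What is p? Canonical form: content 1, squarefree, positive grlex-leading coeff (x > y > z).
2*x^2 + 2*y^2 + 3*z^2 - 3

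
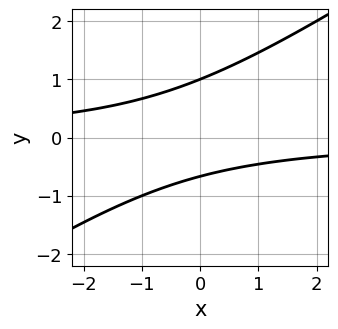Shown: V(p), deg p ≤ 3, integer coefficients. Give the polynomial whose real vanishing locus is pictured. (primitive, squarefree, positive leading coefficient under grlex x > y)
1. The degree is 2 — the shape is more complex than any degree-1 curve.
2. Against the integer gridlines: the curve avoids every integer x-axis point in the box; one y-axis crossing is at y = 1.
3. Matching integer coefficients to the picture gives p.

2*x*y - 3*y^2 + y + 2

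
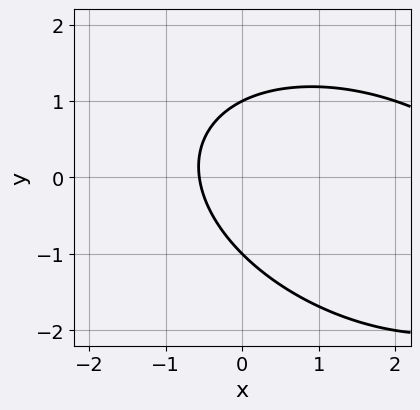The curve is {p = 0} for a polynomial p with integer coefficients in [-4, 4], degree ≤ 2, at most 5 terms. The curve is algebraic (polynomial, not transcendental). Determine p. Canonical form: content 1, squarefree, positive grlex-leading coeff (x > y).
x^2 + x*y + 2*y^2 - 3*x - 2

First, the degree is 2 — a generic line meets the curve in up to 2 points.
Next, against the integer gridlines: among the integer gridlines, it crosses the y-axis at y ∈ {-1, 1}.
Finally, assembling these constraints gives the stated polynomial.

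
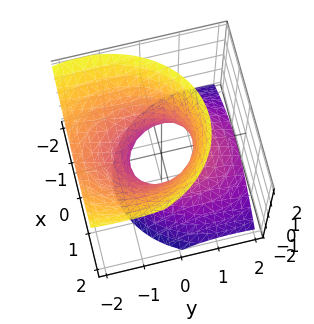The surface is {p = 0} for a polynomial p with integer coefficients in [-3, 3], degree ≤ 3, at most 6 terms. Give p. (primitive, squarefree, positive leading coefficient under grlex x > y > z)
(a) The degree is 2 — no degree-1 surface has this shape.
(b) From the axis intercepts and sections: the y-axis gridline crossings are at y ∈ {-1, 1}; it misses every integer gridline on the z-axis.
(c) The integer polynomial consistent with all of this is the stated p.

3*x^2 + 2*y^2 + 3*y*z - 2*z^2 - 2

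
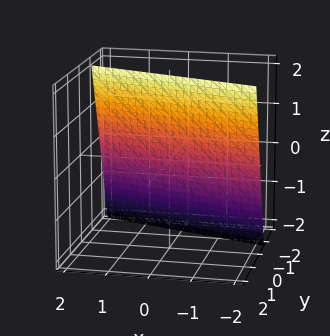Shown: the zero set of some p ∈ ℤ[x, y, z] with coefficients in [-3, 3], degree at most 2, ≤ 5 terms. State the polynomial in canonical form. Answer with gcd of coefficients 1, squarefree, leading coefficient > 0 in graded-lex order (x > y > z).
x + 3*y - z + 2

First, the degree is 1 — every cross-section is a straight line — this is a plane.
Then, checking where it meets the axes: it meets the x-axis at x = -2 (among the integer gridlines); it crosses the z-axis at the gridline z = 2.
Finally, matching integer coefficients to the picture gives p.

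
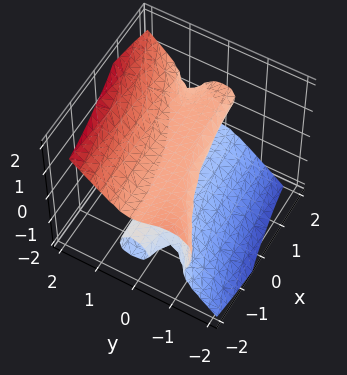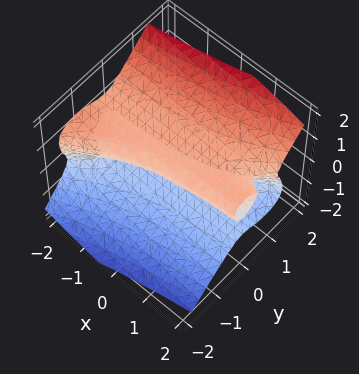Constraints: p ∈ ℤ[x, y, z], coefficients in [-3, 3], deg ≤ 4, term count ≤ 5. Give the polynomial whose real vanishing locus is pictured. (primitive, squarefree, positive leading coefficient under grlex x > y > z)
2*x*y^2 - 3*y^3 + 3*z^3 - 2*z

First, the degree is 3 — no degree-2 surface has this shape.
Next, reading off the gridlines: the visible x-axis segment lies entirely on the surface; one z-axis crossing is at z = 0; it meets the y-axis at y = 0 (among the integer gridlines).
Finally, putting this together gives p.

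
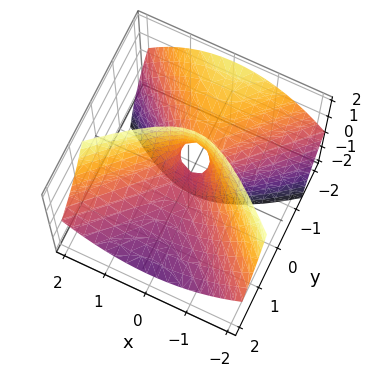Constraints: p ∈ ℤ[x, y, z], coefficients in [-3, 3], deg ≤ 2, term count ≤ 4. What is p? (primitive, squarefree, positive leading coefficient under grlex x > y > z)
2*x^2 - 2*y^2 - 3*y*z - z

First, the degree is 2 — the shape is more complex than any degree-1 surface.
Then, against the integer gridlines: it crosses the z-axis at the gridline z = 0; it crosses the y-axis at the gridline y = 0; it meets the x-axis at x = 0 (among the integer gridlines).
Finally, assembling these constraints gives the stated polynomial.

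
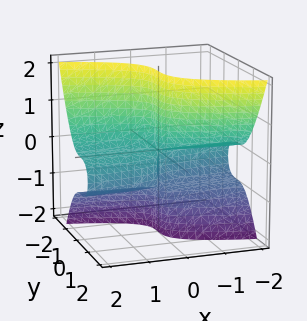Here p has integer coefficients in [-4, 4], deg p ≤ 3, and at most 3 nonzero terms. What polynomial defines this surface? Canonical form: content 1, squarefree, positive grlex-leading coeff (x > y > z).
x*z^2 + 2*y^3 + x*z

First, deg p = 3. A generic line meets the surface in up to 3 points.
Next, against the integer gridlines: it meets the y-axis at y = 0 (among the integer gridlines); the visible z-axis segment lies entirely on the surface; the visible x-axis segment lies entirely on the surface.
Finally, assembling these constraints gives the stated polynomial.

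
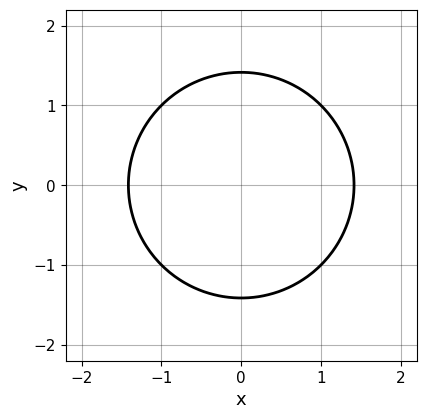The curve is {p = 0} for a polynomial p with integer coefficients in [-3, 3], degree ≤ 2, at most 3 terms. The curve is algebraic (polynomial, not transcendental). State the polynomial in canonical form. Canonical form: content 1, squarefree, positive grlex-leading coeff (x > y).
(a) The degree is 2 — the shape is more complex than any degree-1 curve.
(b) Symmetries: mirror symmetry x ↦ −x ⇒ only even powers of x; the y ↦ −y reflection is a symmetry, so y appears only in even powers.
(c) Solving for integer coefficients yields p as stated.

x^2 + y^2 - 2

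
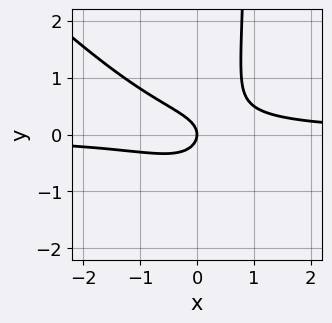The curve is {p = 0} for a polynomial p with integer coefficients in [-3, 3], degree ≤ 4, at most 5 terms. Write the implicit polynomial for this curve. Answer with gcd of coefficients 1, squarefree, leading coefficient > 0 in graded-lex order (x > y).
2*x^2*y + 2*x*y^2 - 2*y^2 - x

First, the degree is 3 — the shape is more complex than any degree-2 curve.
Then, from the visible intercepts: one y-axis crossing is at y = 0; it meets the x-axis at x = 0 (among the integer gridlines).
Finally, solving for integer coefficients yields p as stated.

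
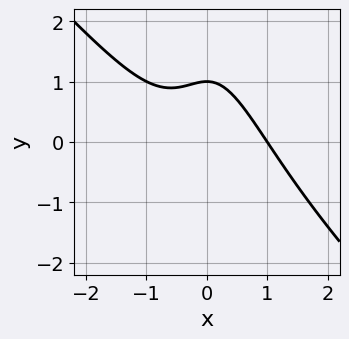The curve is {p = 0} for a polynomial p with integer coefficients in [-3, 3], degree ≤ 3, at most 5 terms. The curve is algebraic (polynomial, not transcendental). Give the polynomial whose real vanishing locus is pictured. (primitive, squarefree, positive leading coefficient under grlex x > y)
First, degree: no degree-2 curve has this shape, so deg p = 3.
Next, from the axis intercepts and sections: it meets the x-axis at x = 1 (among the integer gridlines); one y-axis crossing is at y = 1.
Finally, these observations pin down the coefficients.

x^3 + x^2*y + y - 1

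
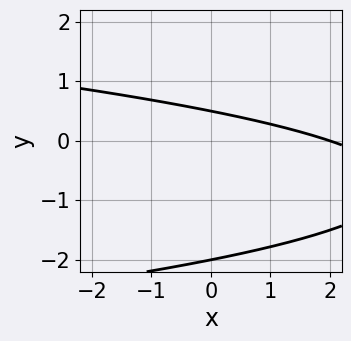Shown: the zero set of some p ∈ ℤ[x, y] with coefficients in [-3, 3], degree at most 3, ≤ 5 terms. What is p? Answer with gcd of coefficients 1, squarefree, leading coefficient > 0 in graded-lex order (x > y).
2*y^2 + x + 3*y - 2

First, the degree is 2 — a generic line meets the curve in up to 2 points.
Then, observable constraints: it meets the x-axis at x = 2 (among the integer gridlines); it meets the y-axis at y = -2 (among the integer gridlines).
Finally, these observations pin down the coefficients.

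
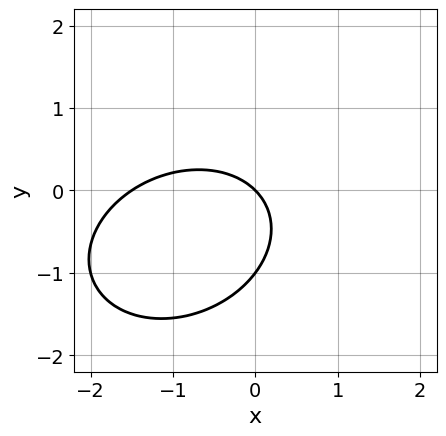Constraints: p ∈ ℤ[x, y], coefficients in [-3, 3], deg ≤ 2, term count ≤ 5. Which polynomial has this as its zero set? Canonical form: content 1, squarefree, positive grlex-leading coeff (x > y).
(a) The degree is 2 — a generic line meets the curve in up to 2 points.
(b) Reading off the gridlines: it crosses the x-axis at the gridline x = 0; among the integer gridlines, it crosses the y-axis at y ∈ {-1, 0}.
(c) Assembling these constraints gives the stated polynomial.

2*x^2 - x*y + 3*y^2 + 3*x + 3*y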